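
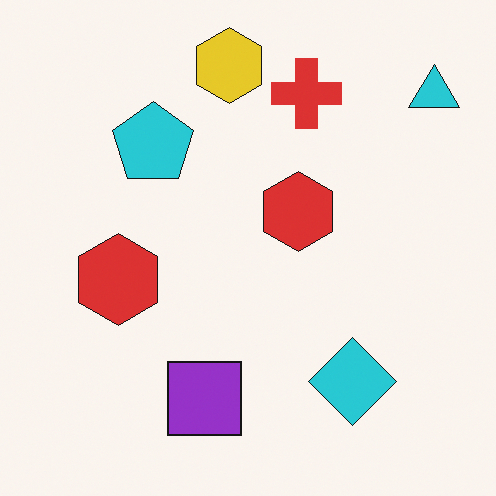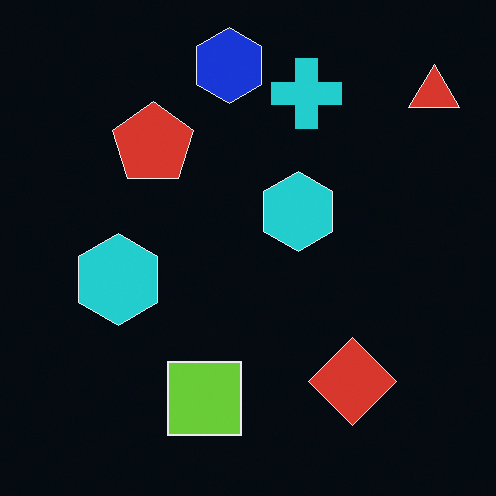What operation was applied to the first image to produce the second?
It was color-inverted (negative).

The light background has become dark and every shape's color is its complement — a photographic negative.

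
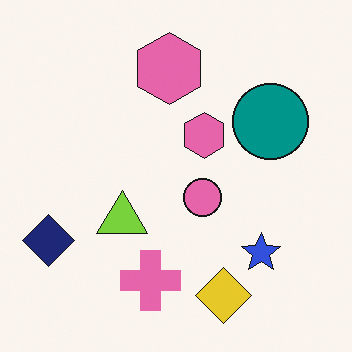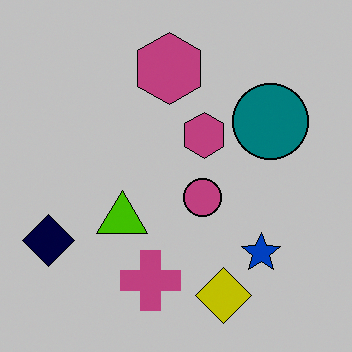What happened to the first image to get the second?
It was aggressively posterized.

Each flat color has snapped to a coarser quantized level — most visibly, the near-white background has dropped to a flat grey.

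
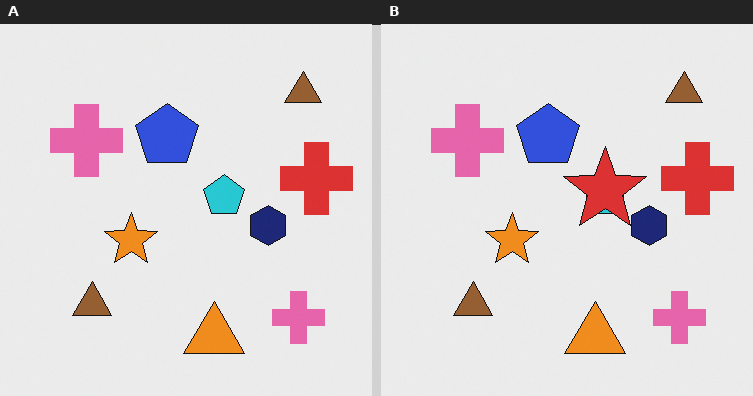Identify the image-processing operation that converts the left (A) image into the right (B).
Overlaid with an additional red star.

A red star appears in the right (B) image that is absent from the left (A).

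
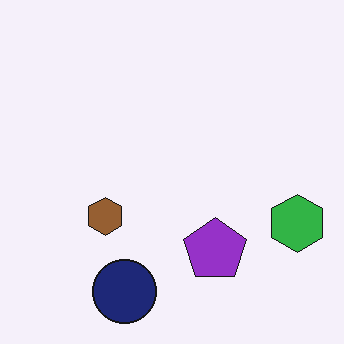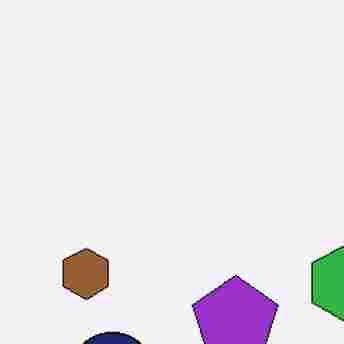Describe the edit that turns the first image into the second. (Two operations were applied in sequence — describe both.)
The transformation is: cropped to a modestly smaller region and rescaled, then degraded with heavy JPEG compression.

The visible shapes are larger and the field of view is narrower; shapes near the original edges may be partly or wholly outside the frame — a crop-and-rescale. Blocky 8×8 compression artifacts appear around shape edges and the flat background shows ringing — characteristic JPEG degradation.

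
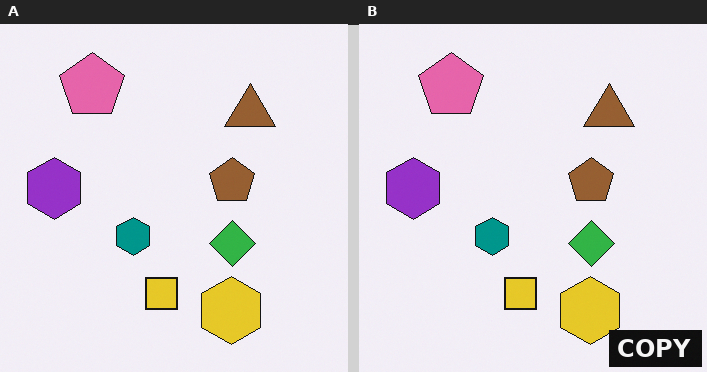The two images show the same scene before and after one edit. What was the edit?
The image was watermarked with the text "COPY" in the lower-right corner.

A dark label reading "COPY" appears in the lower-right corner.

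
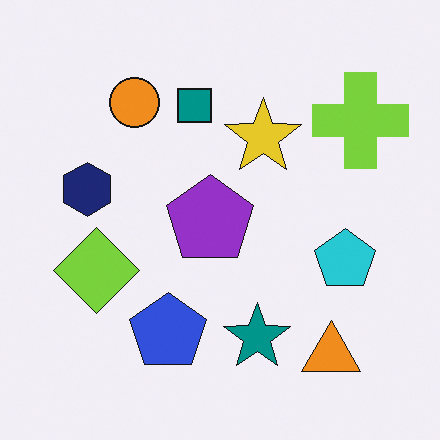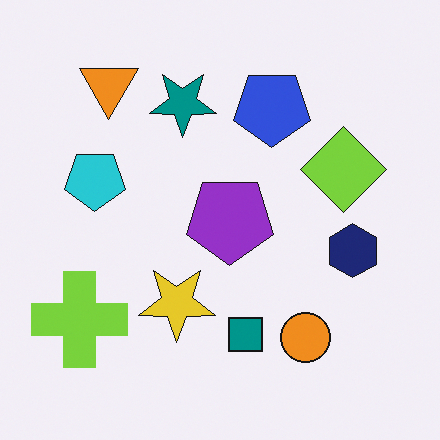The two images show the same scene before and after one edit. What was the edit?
It was rotated 180°.

The orange triangle sits in the bottom-right of the first image and the top-left of the second — consistent with a whole-image 180° rotation.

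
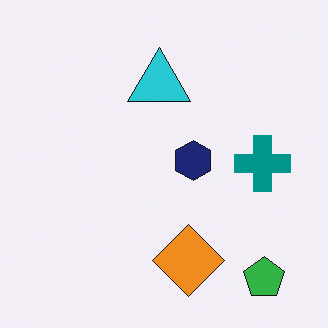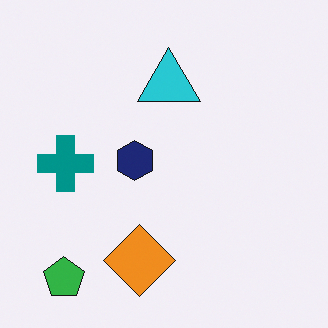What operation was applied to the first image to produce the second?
The image was flipped horizontally (left ↔ right).

The green pentagon is in the bottom-right of the first image and the bottom-left of the second — shapes on opposite sides of the vertical midline have swapped in a mirror flip.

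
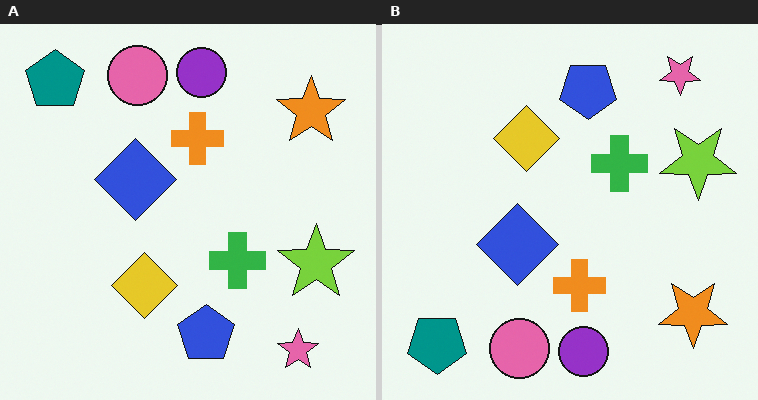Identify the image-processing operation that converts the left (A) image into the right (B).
Flipped vertically (top ↔ bottom).

The purple circle is in the top of the left (A) image and the bottom of the right (B) — shapes on opposite sides of the horizontal midline have swapped in a mirror flip.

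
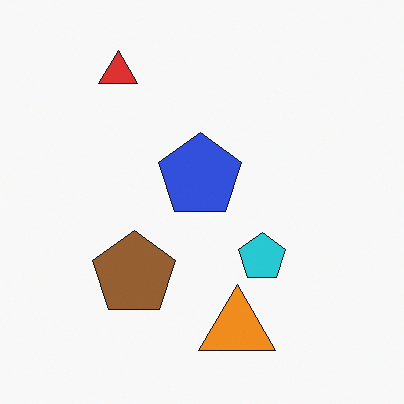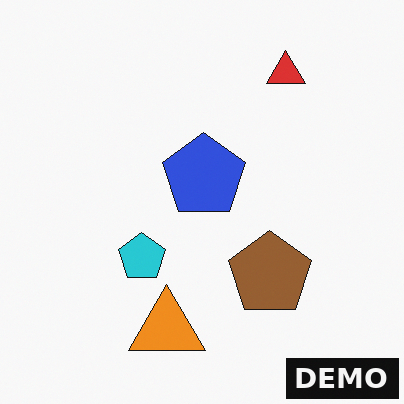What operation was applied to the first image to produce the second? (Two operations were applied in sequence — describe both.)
The transformation is: flipped horizontally (left ↔ right), then watermarked with the text "DEMO" in the lower-right corner.

The red triangle is in the top-left of the first image and the top-right of the second — shapes on opposite sides of the vertical midline have swapped in a mirror flip. A dark label reading "DEMO" appears in the lower-right corner.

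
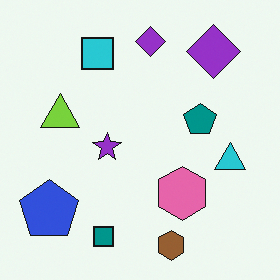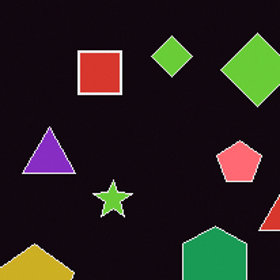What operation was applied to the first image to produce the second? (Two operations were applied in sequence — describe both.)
It was color-inverted (negative), then cropped to a modestly smaller region and rescaled.

The light background has become dark and every shape's color is its complement — a photographic negative. The visible shapes are larger and the field of view is narrower; shapes near the original edges may be partly or wholly outside the frame — a crop-and-rescale.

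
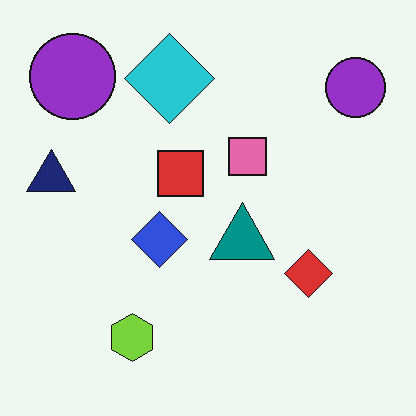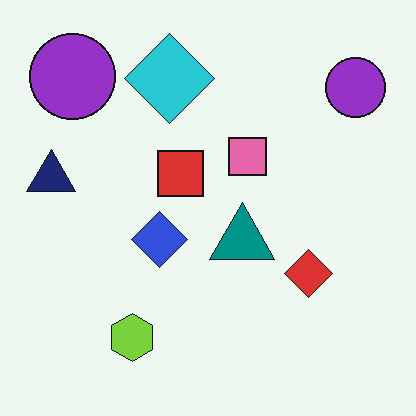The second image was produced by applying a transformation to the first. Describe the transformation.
The image was JPEG-compressed with visible artifacts.

Blocky 8×8 compression artifacts appear around shape edges and the flat background shows ringing — characteristic JPEG degradation.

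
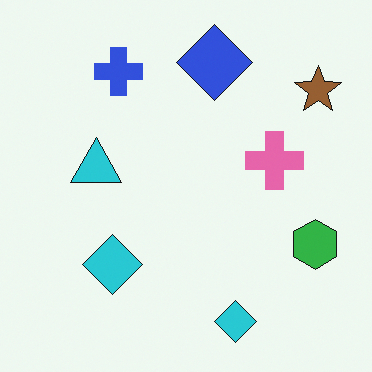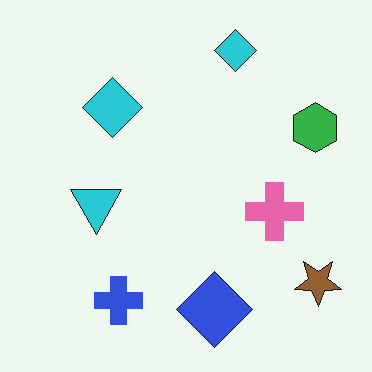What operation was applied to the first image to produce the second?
The transformation is: flipped vertically (top ↔ bottom).

The blue diamond is in the top of the first image and the bottom of the second — shapes on opposite sides of the horizontal midline have swapped in a mirror flip.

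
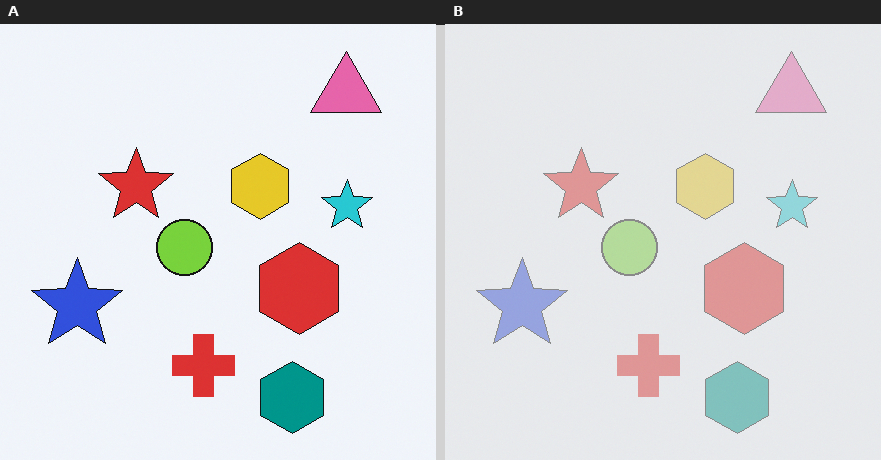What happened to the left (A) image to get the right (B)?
It was washed out (contrast reduced).

Tones are pushed toward mid-grey across the whole image — a global contrast change.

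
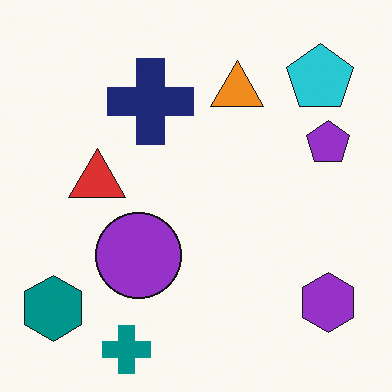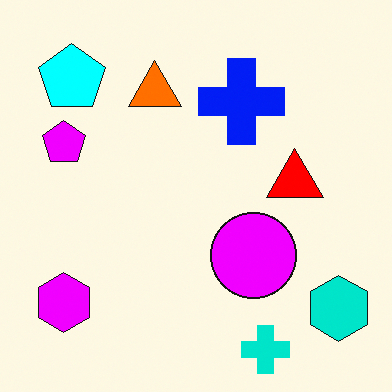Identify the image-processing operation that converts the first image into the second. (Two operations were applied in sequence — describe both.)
The image was made much more vivid (saturation change), then flipped horizontally (left ↔ right).

All colors are more vivid — a global saturation change. The teal hexagon is in the bottom-left of the first image and the bottom-right of the second — shapes on opposite sides of the vertical midline have swapped in a mirror flip.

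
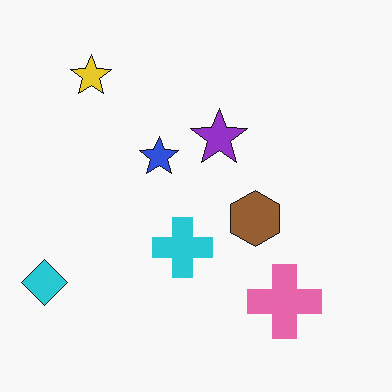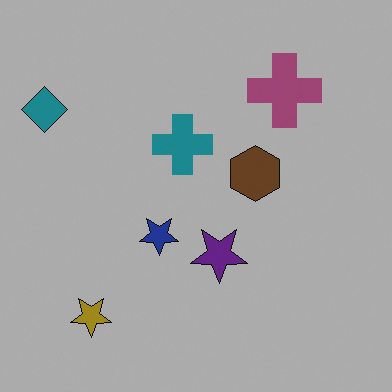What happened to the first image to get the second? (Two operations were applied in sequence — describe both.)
This is the original image flipped vertically (top ↔ bottom), then noticeably darkened.

The yellow star is in the top-left of the first image and the bottom-left of the second — shapes on opposite sides of the horizontal midline have swapped in a mirror flip. Every pixel — background and shapes alike — is uniformly darkened.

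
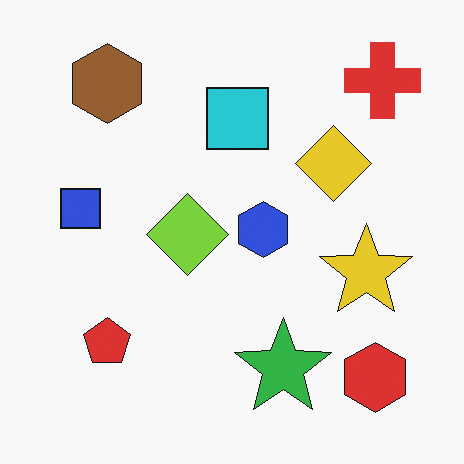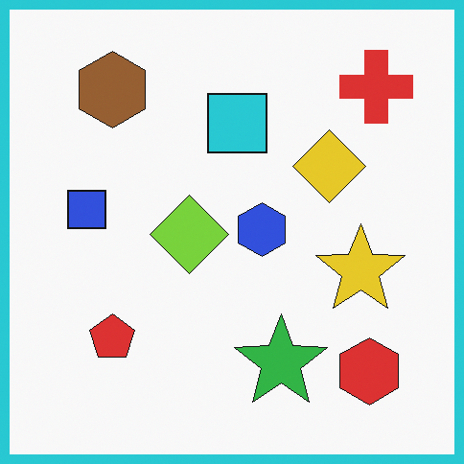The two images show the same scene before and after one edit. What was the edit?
This is the original image framed with a cyan border.

A solid cyan frame runs around the edge of the second image, with the content slightly shrunk inside it.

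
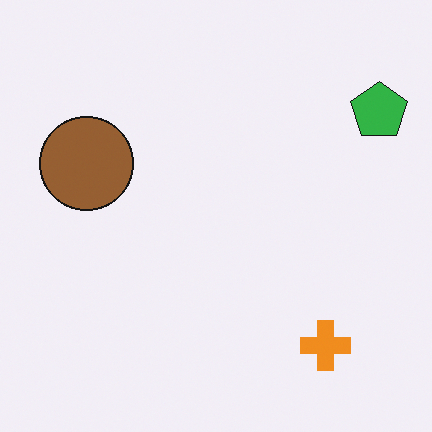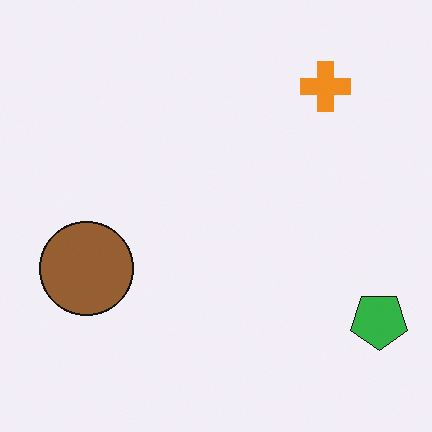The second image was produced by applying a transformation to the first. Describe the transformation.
The second image is the first flipped vertically (top ↔ bottom).

The orange cross is in the bottom-right of the first image and the top-right of the second — shapes on opposite sides of the horizontal midline have swapped in a mirror flip.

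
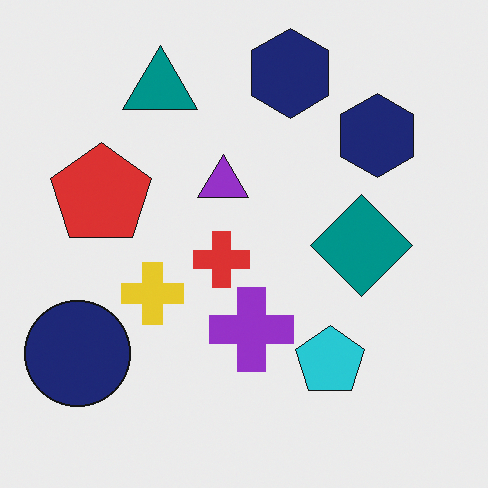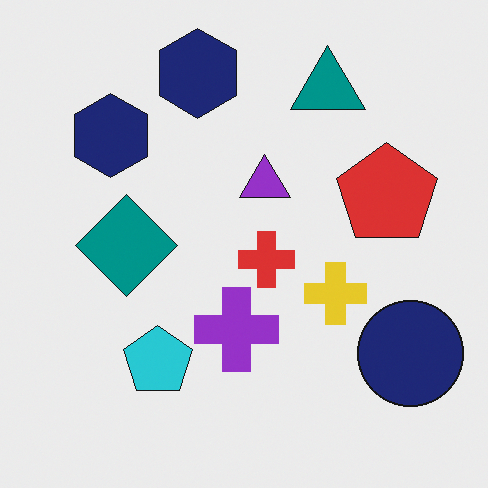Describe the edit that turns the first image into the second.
Flipped horizontally (left ↔ right).

The navy circle is in the bottom-left of the first image and the bottom-right of the second — shapes on opposite sides of the vertical midline have swapped in a mirror flip.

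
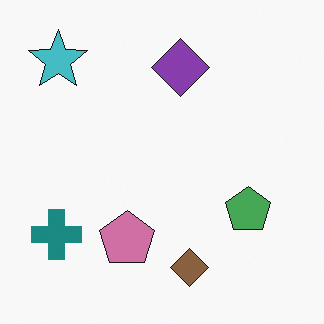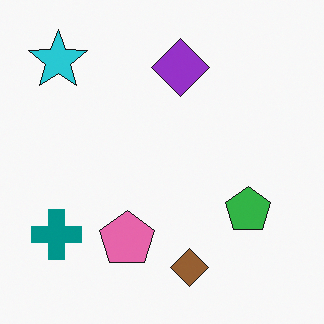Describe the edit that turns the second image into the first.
Slightly desaturated.

All colors are more muted and greyish — a global saturation change.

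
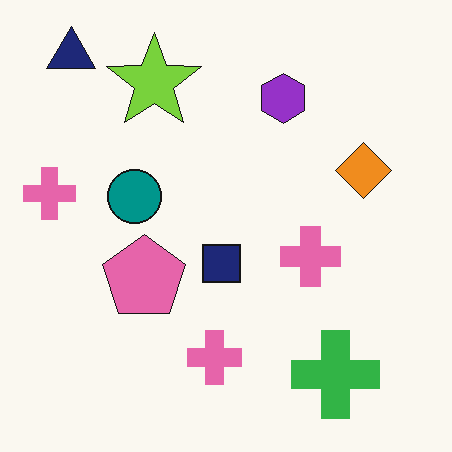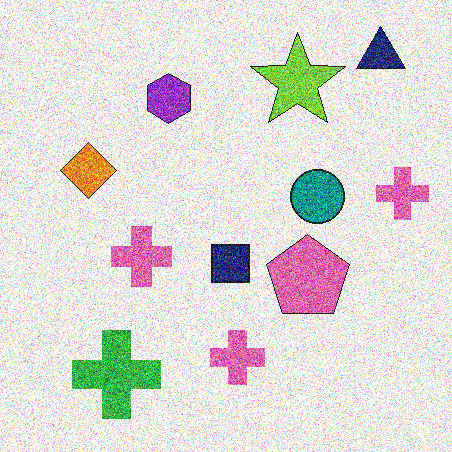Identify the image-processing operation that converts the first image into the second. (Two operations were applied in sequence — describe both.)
It was flipped horizontally (left ↔ right), then degraded with a thick layer of grain.

The navy triangle is in the top-left of the first image and the top-right of the second — shapes on opposite sides of the vertical midline have swapped in a mirror flip. Random speckle covers the whole image, including the flat background.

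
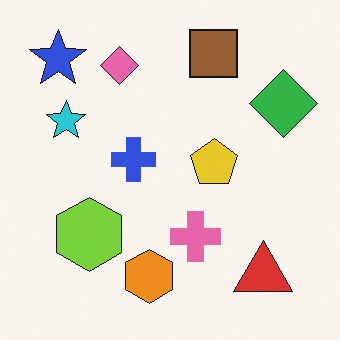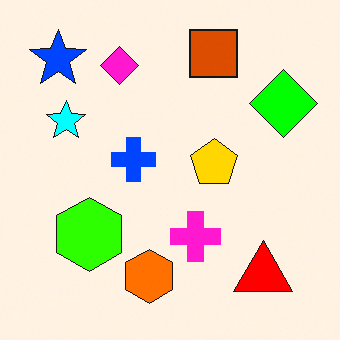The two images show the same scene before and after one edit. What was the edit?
The transformation is: made much more vivid (saturation change).

All colors are more vivid — a global saturation change.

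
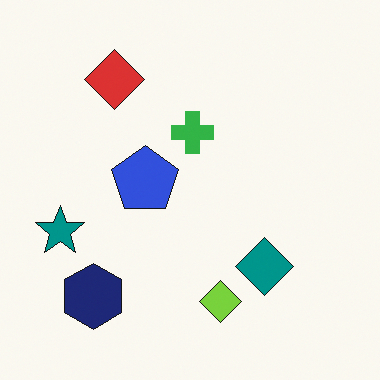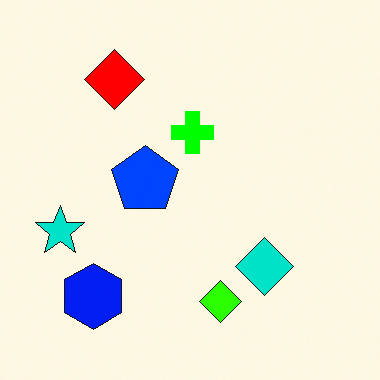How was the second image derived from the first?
The image was made much more vivid (saturation change).

All colors are more vivid — a global saturation change.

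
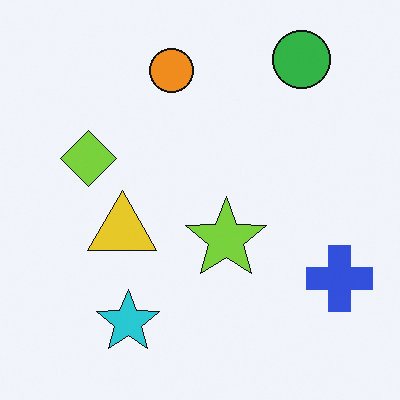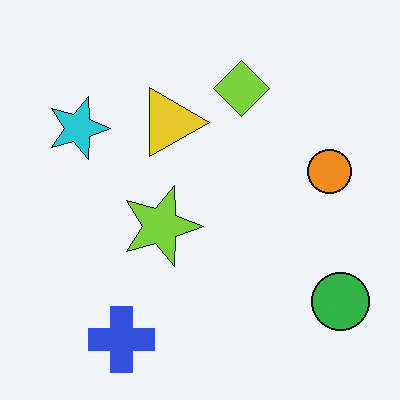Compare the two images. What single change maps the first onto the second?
Rotated 90° clockwise.

The green circle sits in the top-right of the first image and the bottom-right of the second — consistent with a whole-image 90° clockwise rotation.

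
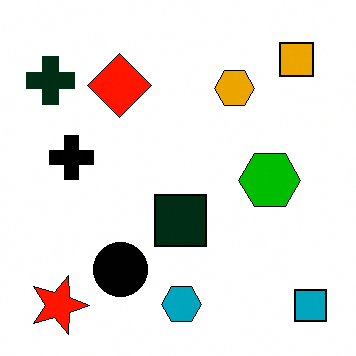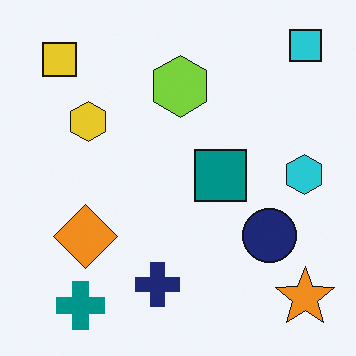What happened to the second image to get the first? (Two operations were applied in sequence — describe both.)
The first image is the second rotated 90° clockwise, then boosted in contrast.

The cyan square sits in the top-right of the second image and the bottom-right of the first — consistent with a whole-image 90° clockwise rotation. Tones are pushed away from mid-grey across the whole image — a global contrast change.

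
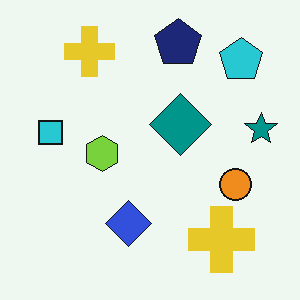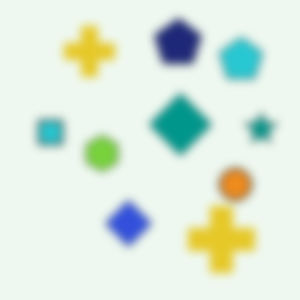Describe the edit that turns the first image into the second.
The transformation is: moderately blurred.

Shape edges and outlines are uniformly softened across the whole image.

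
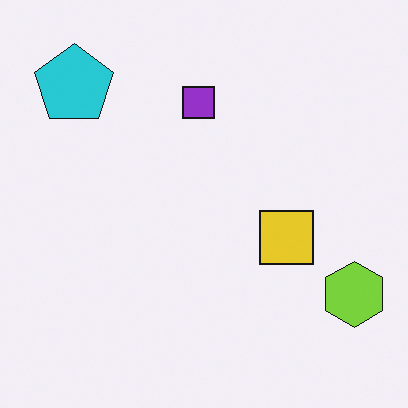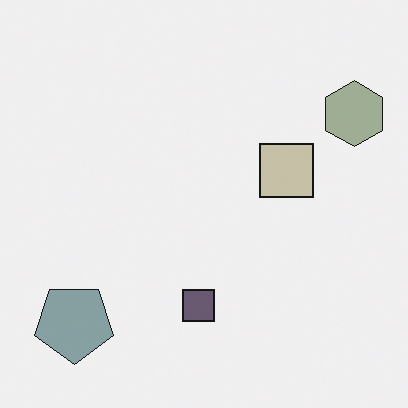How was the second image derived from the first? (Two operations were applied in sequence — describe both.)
Flipped vertically (top ↔ bottom), then heavily desaturated.

The cyan pentagon is in the top-left of the first image and the bottom-left of the second — shapes on opposite sides of the horizontal midline have swapped in a mirror flip. All colors are more muted and greyish — a global saturation change.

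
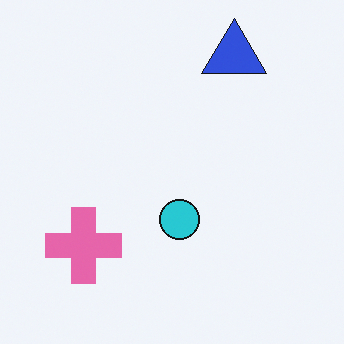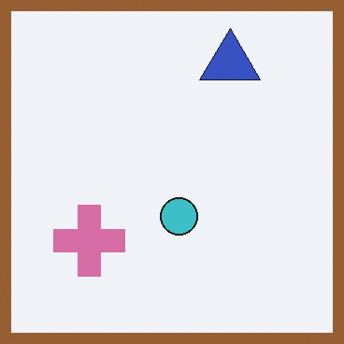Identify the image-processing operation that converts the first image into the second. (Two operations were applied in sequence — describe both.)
The second image is the first slightly desaturated, then framed with a brown border.

All colors are more muted and greyish — a global saturation change. A solid brown frame runs around the edge of the second image, with the content slightly shrunk inside it.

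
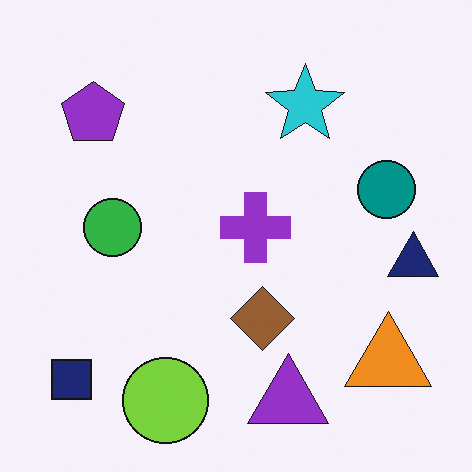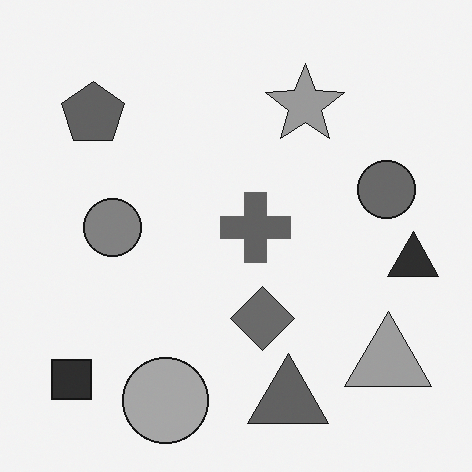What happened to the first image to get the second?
The second image is the first converted to grayscale.

All color is removed — every shape is now a shade of grey.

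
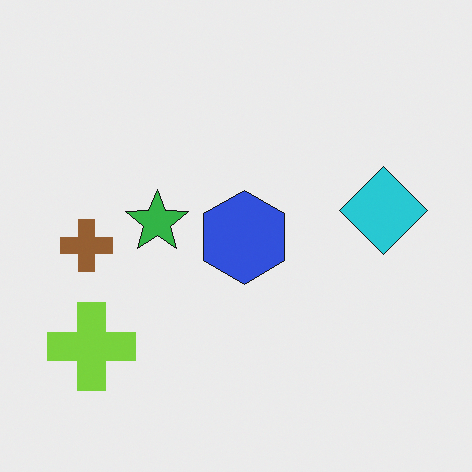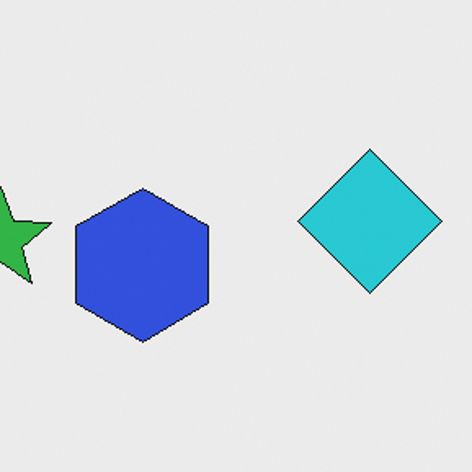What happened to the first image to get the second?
The transformation is: cropped to a noticeably smaller region and rescaled.

The visible shapes are larger and the field of view is narrower; shapes near the original edges may be partly or wholly outside the frame — a crop-and-rescale.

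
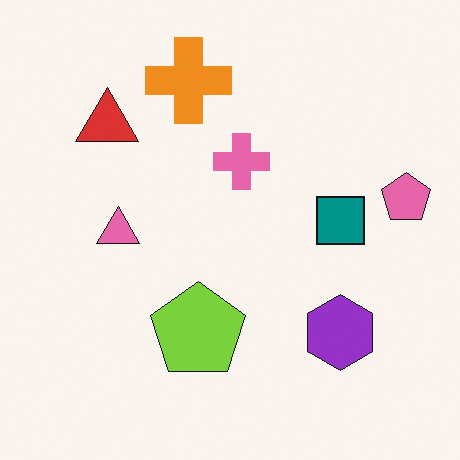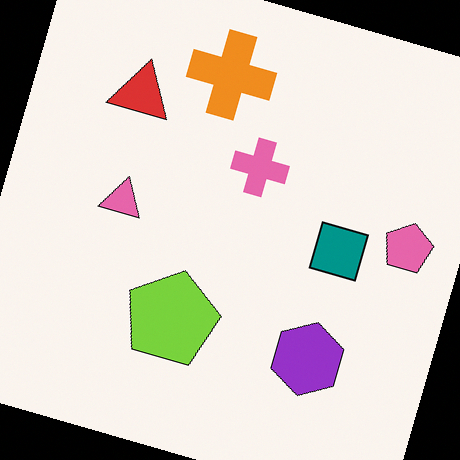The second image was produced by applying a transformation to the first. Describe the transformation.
Rotated clockwise by a moderate amount.

Every shape is tilted by the same angle and the image corners show triangular fill wedges — a whole-image rotation by a non-right angle.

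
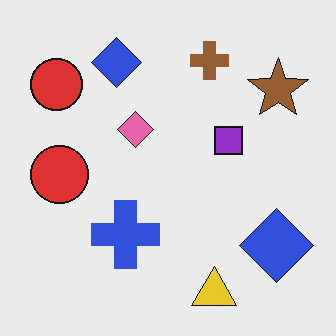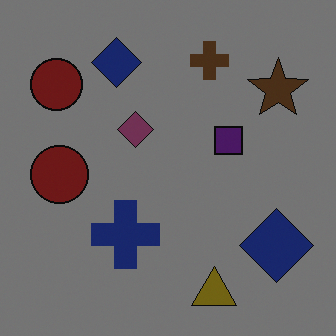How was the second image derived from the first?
The second image is the first noticeably darkened.

Every pixel — background and shapes alike — is uniformly darkened.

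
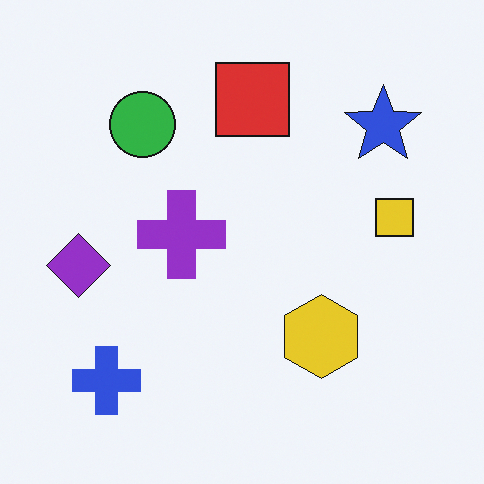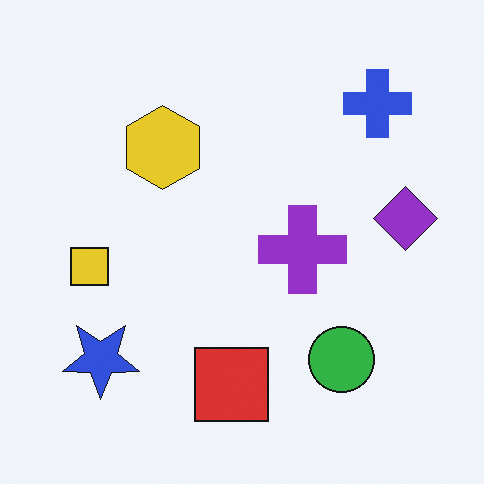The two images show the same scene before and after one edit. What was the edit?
The transformation is: rotated 180°.

The blue cross sits in the bottom-left of the first image and the top-right of the second — consistent with a whole-image 180° rotation.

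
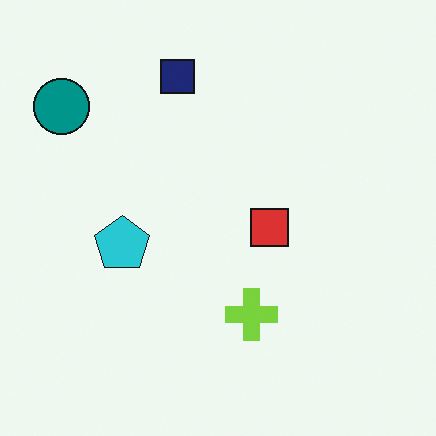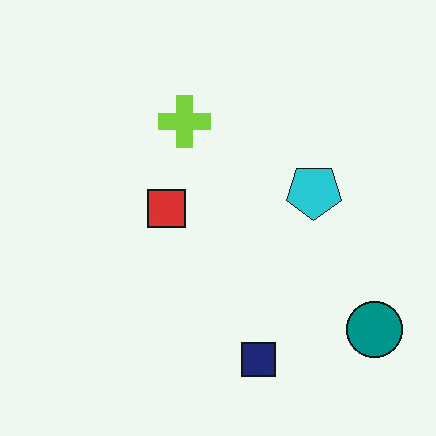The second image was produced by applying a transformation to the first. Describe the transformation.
This is the original image rotated 180°.

The teal circle sits in the top-left of the first image and the bottom-right of the second — consistent with a whole-image 180° rotation.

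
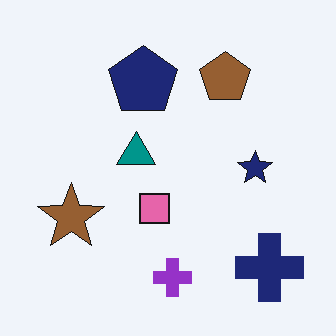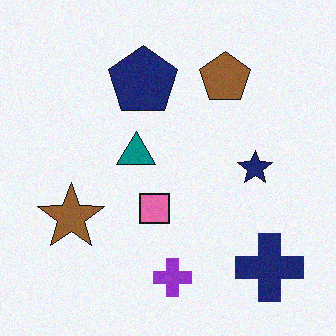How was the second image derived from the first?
Degraded with a light layer of grain.

Random speckle covers the whole image, including the flat background.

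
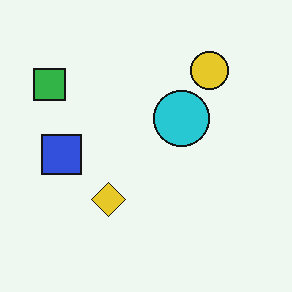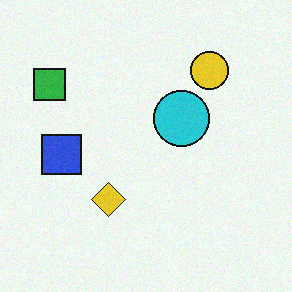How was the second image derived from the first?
The transformation is: degraded with light additive noise.

Random speckle covers the whole image, including the flat background.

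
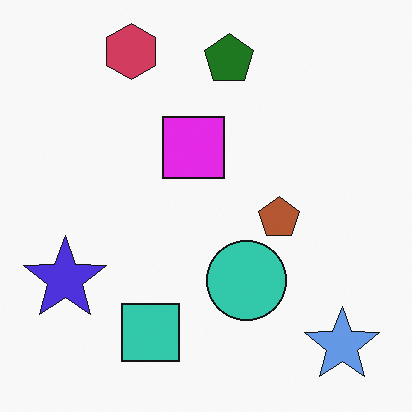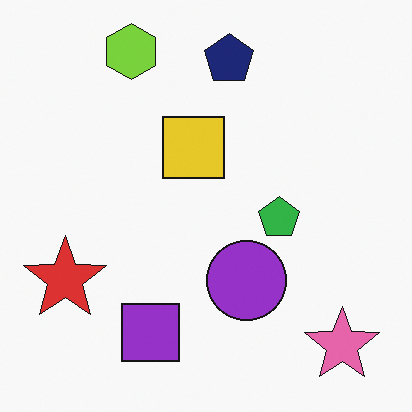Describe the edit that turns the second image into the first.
The image was hue-shifted by a large amount.

Every shape's color has rotated by the same amount around the hue wheel — a uniform hue shift.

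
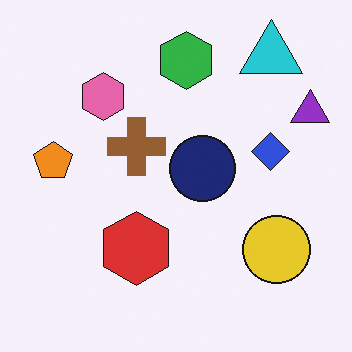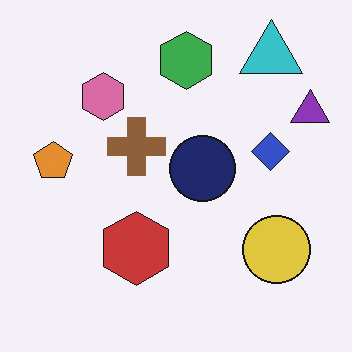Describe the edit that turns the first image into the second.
Slightly desaturated.

All colors are more muted and greyish — a global saturation change.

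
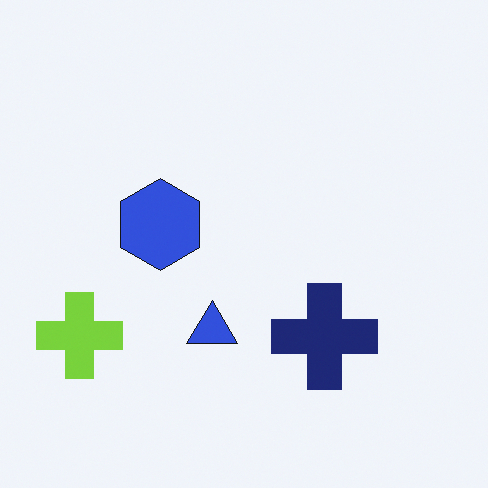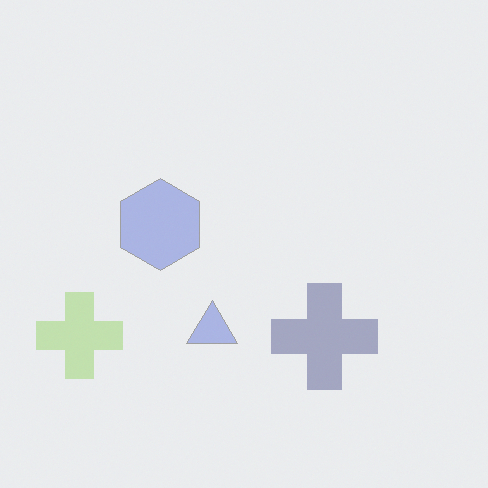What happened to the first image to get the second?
This is the original image given much lower contrast.

Tones are pushed toward mid-grey across the whole image — a global contrast change.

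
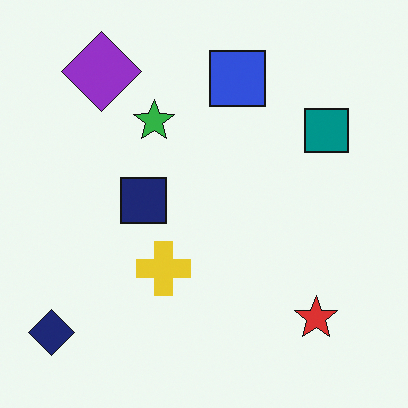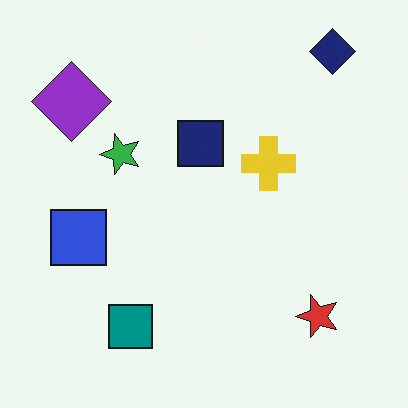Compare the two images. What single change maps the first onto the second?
This is the original image transposed (reflected across the top-left ↔ bottom-right diagonal).

Shapes have swapped their row and column positions — what was in the top-right is now in the bottom-left — a diagonal reflection.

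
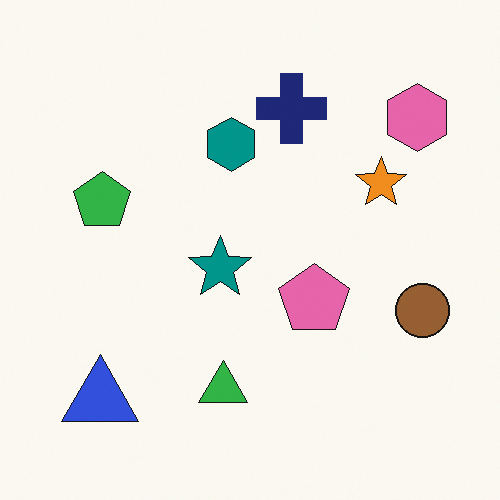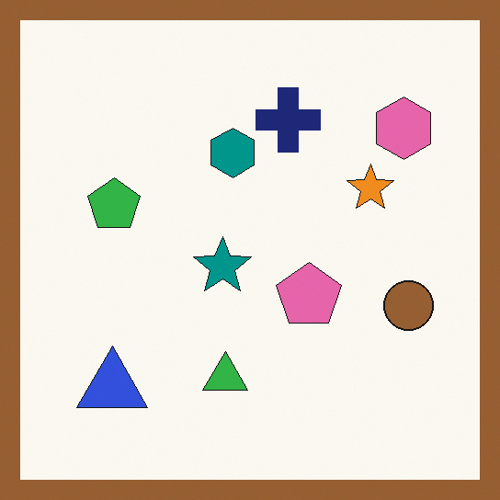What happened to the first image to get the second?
This is the original image framed with a brown border.

A solid brown frame runs around the edge of the second image, with the content slightly shrunk inside it.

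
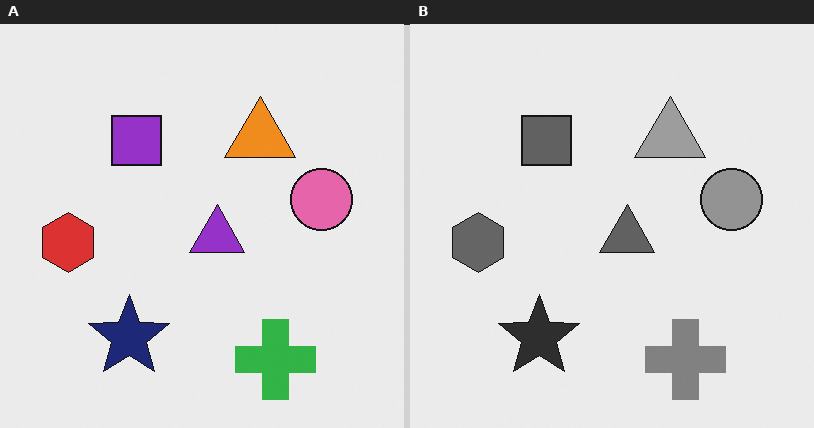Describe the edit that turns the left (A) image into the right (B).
It was converted to grayscale.

All color is removed — every shape is now a shade of grey.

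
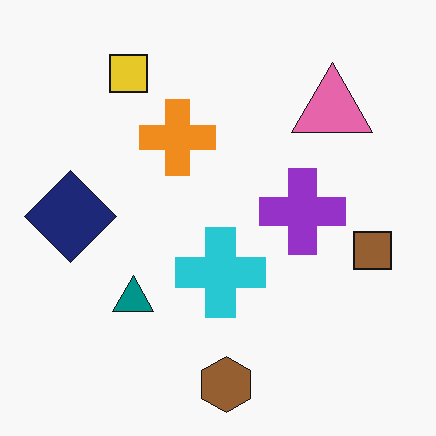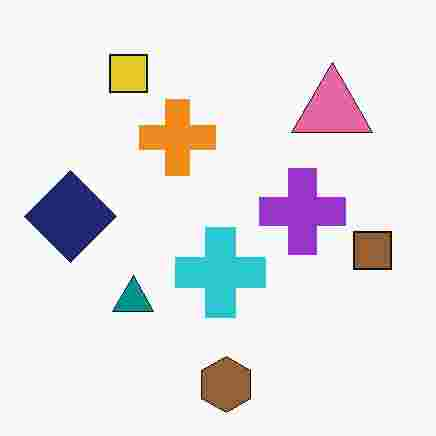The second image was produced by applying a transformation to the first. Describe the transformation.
Heavily JPEG-compressed with obvious blocking artifacts.

Blocky 8×8 compression artifacts appear around shape edges and the flat background shows ringing — characteristic JPEG degradation.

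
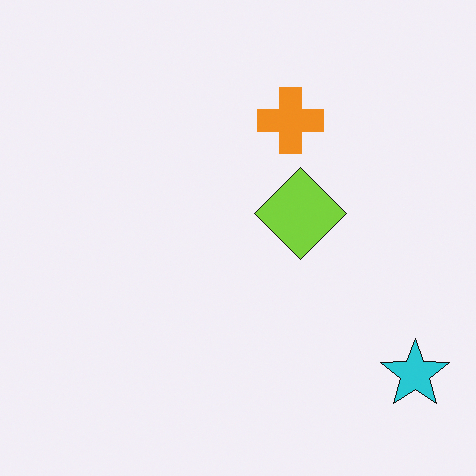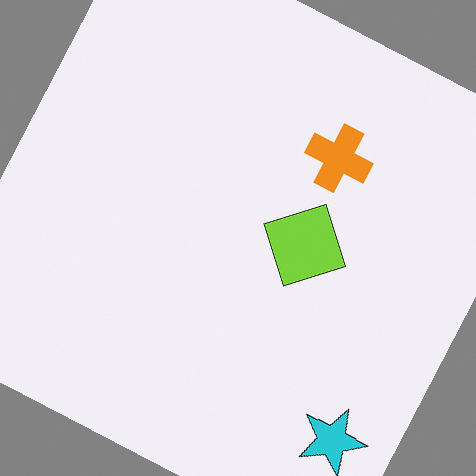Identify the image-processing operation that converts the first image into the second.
The image was rotated clockwise by a clearly visible amount.

Every shape is tilted by the same angle and the image corners show triangular fill wedges — a whole-image rotation by a non-right angle.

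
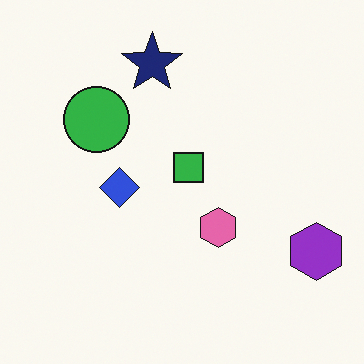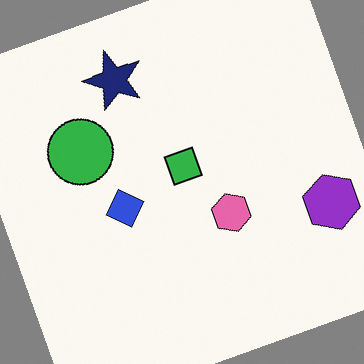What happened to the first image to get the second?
The image was rotated counter-clockwise by a clearly visible amount.

Every shape is tilted by the same angle and the image corners show triangular fill wedges — a whole-image rotation by a non-right angle.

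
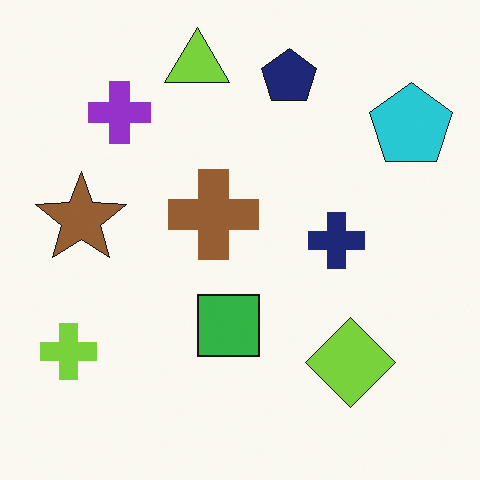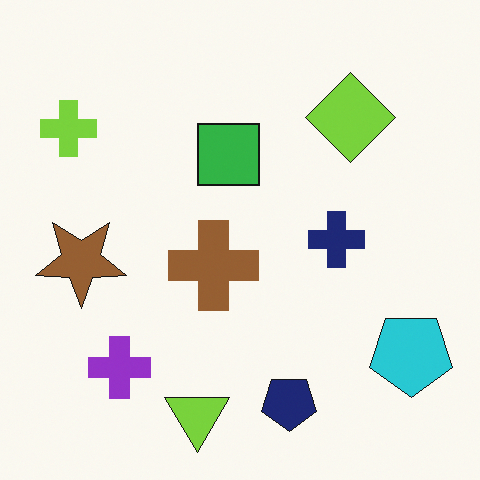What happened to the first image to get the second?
Flipped vertically (top ↔ bottom).

The lime triangle is in the top of the first image and the bottom of the second — shapes on opposite sides of the horizontal midline have swapped in a mirror flip.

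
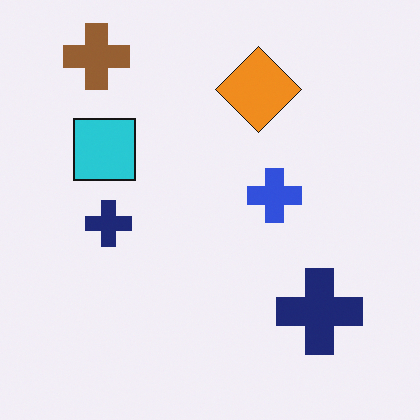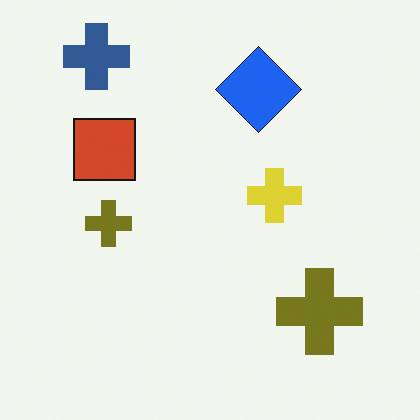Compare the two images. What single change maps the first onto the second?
Hue-shifted through roughly half the color wheel.

Every shape's color has rotated by the same amount around the hue wheel — a uniform hue shift.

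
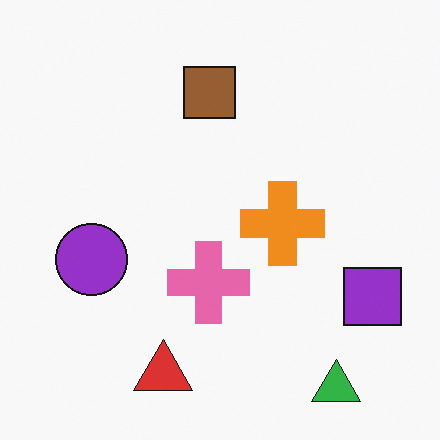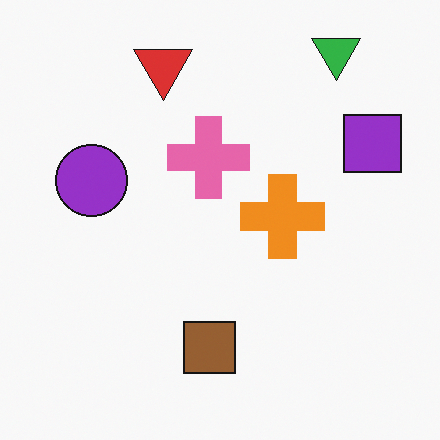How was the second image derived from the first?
The image was flipped vertically (top ↔ bottom).

The green triangle is in the bottom-right of the first image and the top-right of the second — shapes on opposite sides of the horizontal midline have swapped in a mirror flip.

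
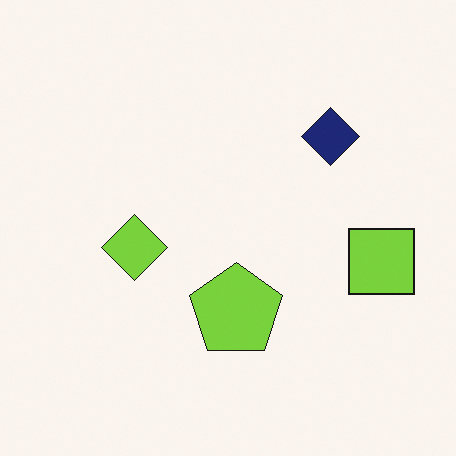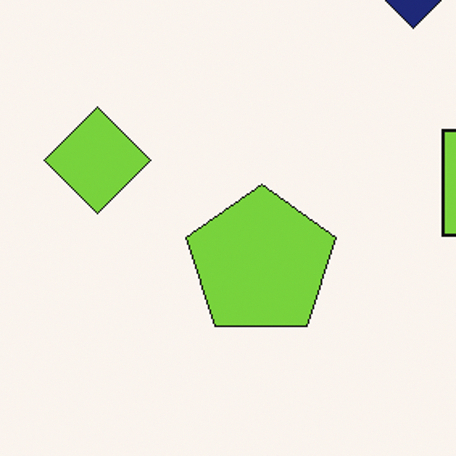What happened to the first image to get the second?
It was cropped slightly and scaled back up.

The visible shapes are larger and the field of view is narrower; shapes near the original edges may be partly or wholly outside the frame — a crop-and-rescale.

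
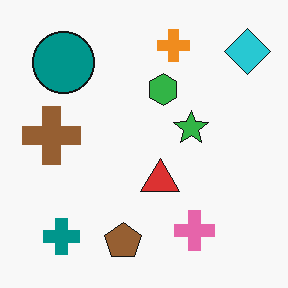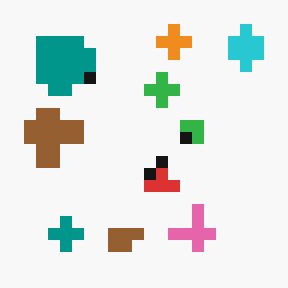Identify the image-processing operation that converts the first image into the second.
It was coarsely pixelated.

Shapes are reduced to large square blocks; fine edges and outlines are lost — a downscale-then-upscale (mosaic) effect.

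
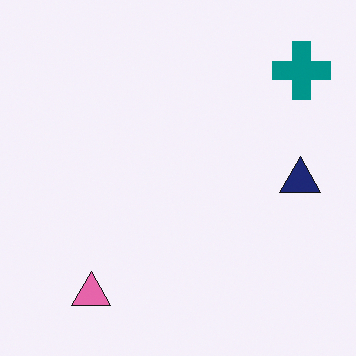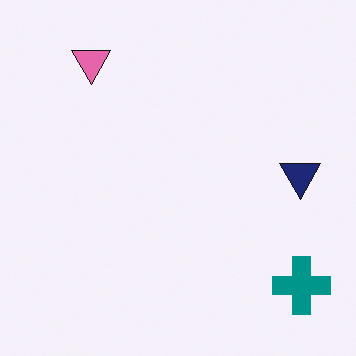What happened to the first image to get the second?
The image was flipped vertically (top ↔ bottom).

The pink triangle is in the bottom-left of the first image and the top-left of the second — shapes on opposite sides of the horizontal midline have swapped in a mirror flip.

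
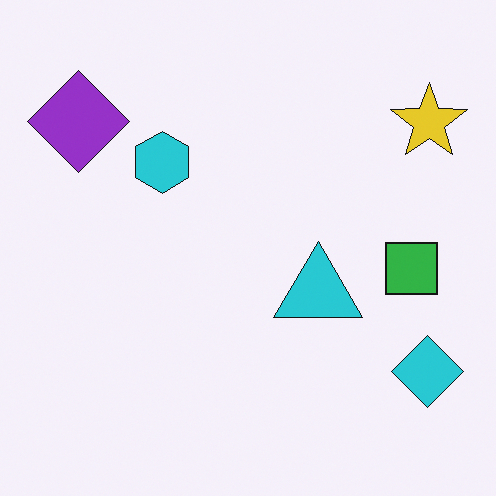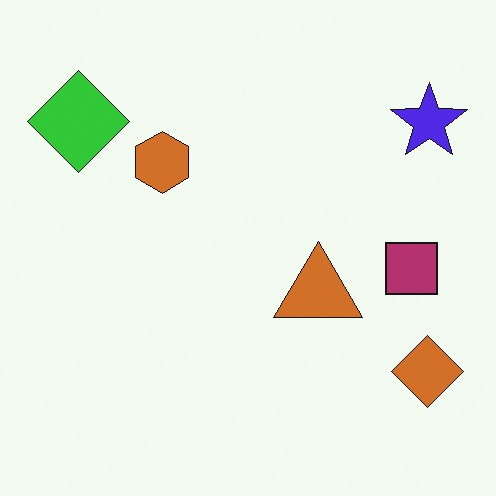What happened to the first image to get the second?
The transformation is: hue-shifted by a large amount.

Every shape's color has rotated by the same amount around the hue wheel — a uniform hue shift.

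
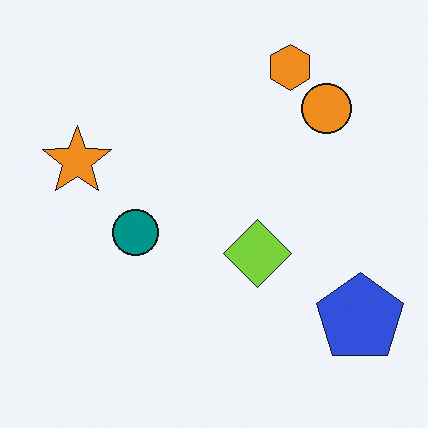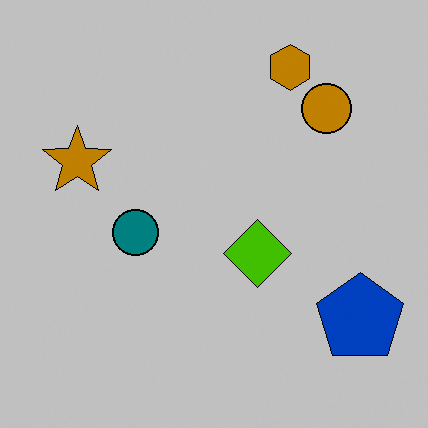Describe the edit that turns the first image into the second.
It was aggressively posterized.

Each flat color has snapped to a coarser quantized level — most visibly, the near-white background has dropped to a flat grey.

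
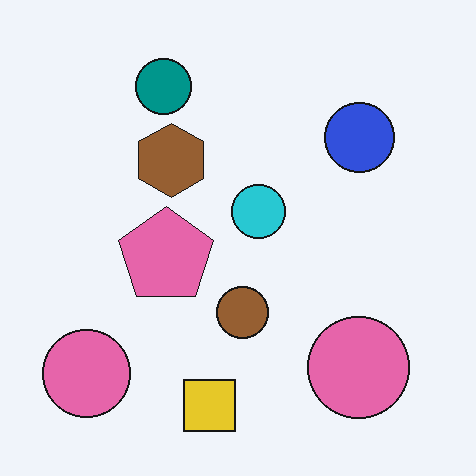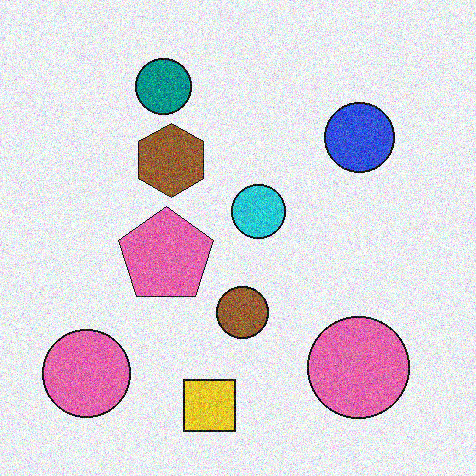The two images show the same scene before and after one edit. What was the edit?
The image was degraded with strong gaussian noise.

Random speckle covers the whole image, including the flat background.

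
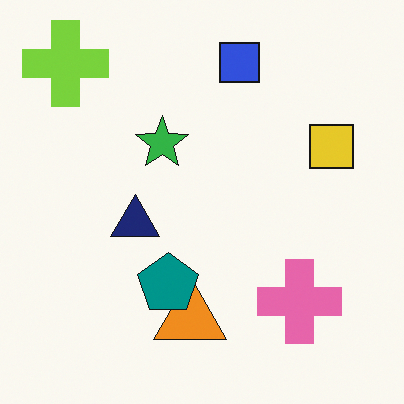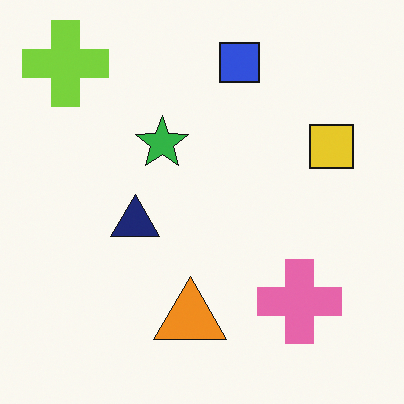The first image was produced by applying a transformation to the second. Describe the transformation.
The first image is the second overlaid with an additional teal pentagon.

A teal pentagon appears in the first image that is absent from the second.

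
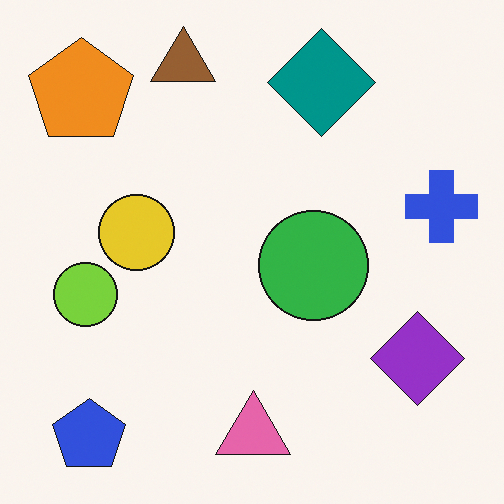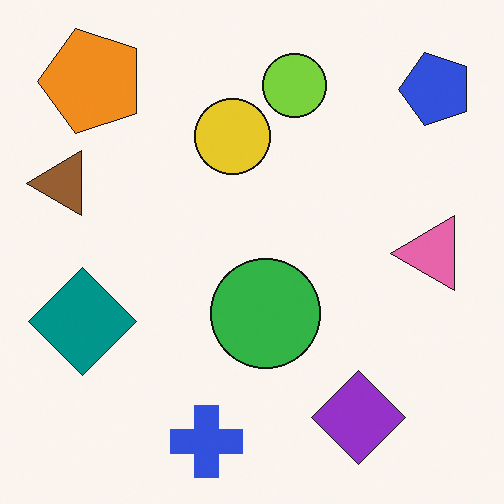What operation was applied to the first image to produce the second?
The image was transposed (reflected across the top-left ↔ bottom-right diagonal).

Shapes have swapped their row and column positions — what was in the top-right is now in the bottom-left — a diagonal reflection.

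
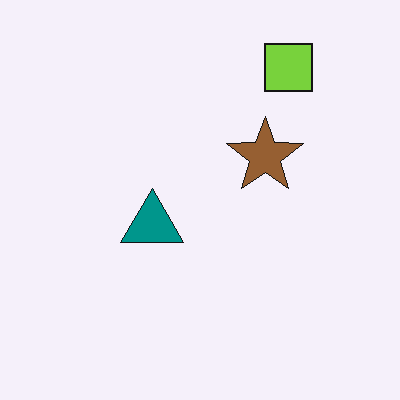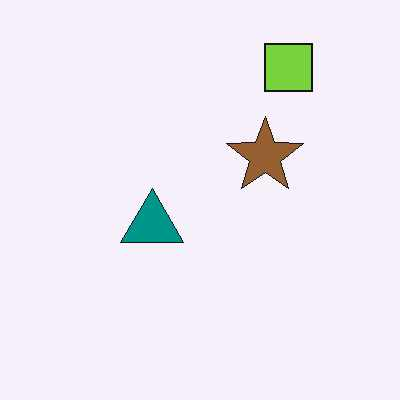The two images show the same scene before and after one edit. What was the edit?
It was JPEG-compressed with visible artifacts.

Blocky 8×8 compression artifacts appear around shape edges and the flat background shows ringing — characteristic JPEG degradation.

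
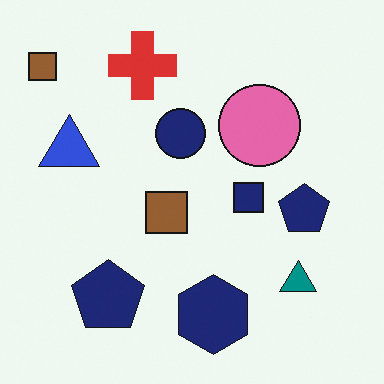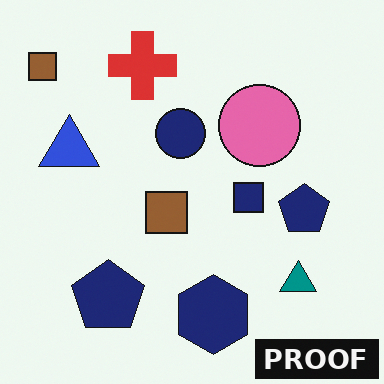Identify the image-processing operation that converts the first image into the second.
The image was watermarked with the text "PROOF" in the lower-right corner.

A dark label reading "PROOF" appears in the lower-right corner.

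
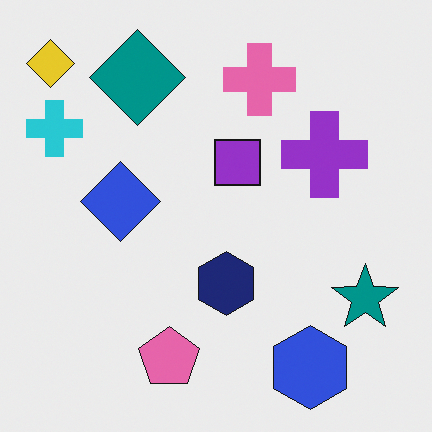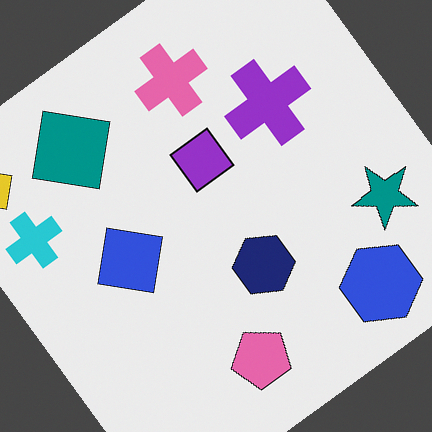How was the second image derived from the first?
It was rotated counter-clockwise by a large amount — several tens of degrees.

Every shape is tilted by the same angle and the image corners show triangular fill wedges — a whole-image rotation by a non-right angle.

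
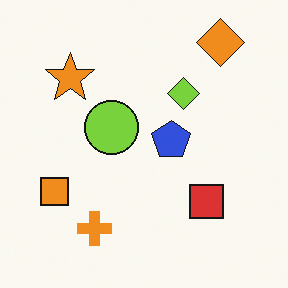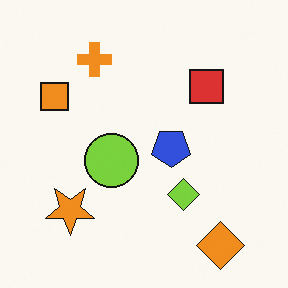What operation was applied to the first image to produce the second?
It was flipped vertically (top ↔ bottom).

The orange diamond is in the top-right of the first image and the bottom-right of the second — shapes on opposite sides of the horizontal midline have swapped in a mirror flip.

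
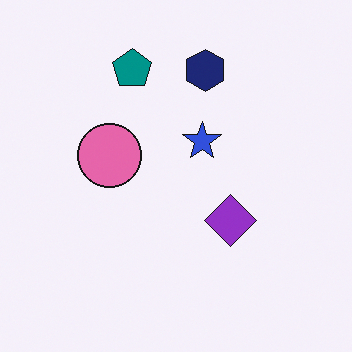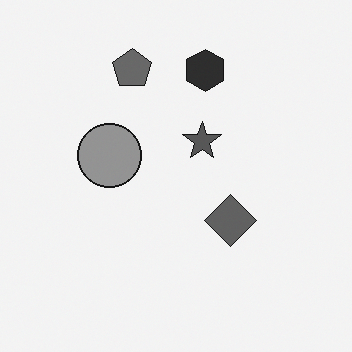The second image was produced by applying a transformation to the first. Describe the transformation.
It was converted to grayscale.

All color is removed — every shape is now a shade of grey.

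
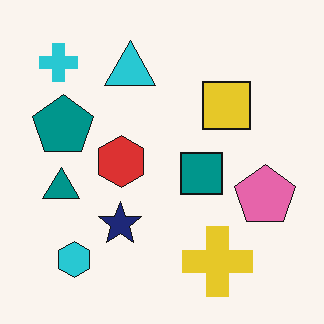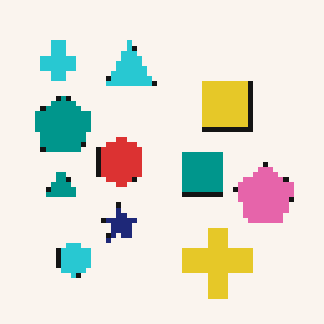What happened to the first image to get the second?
The transformation is: mildly pixelated.

Shapes are reduced to large square blocks; fine edges and outlines are lost — a downscale-then-upscale (mosaic) effect.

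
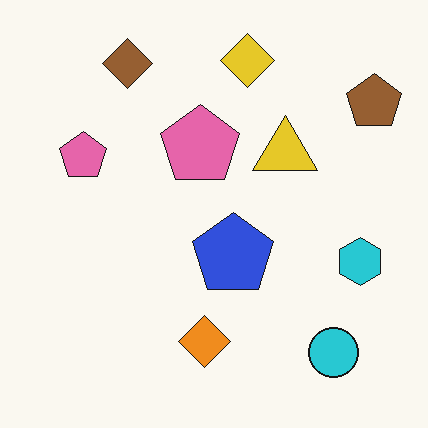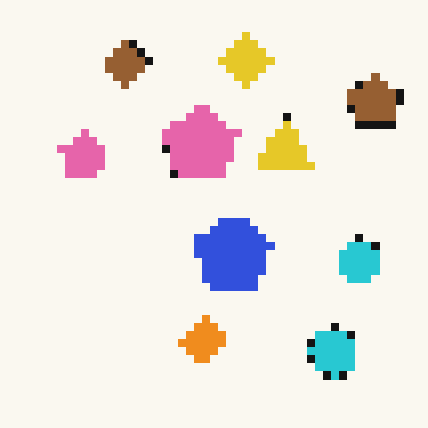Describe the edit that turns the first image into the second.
This is the original image pixelated into visible square blocks.

Shapes are reduced to large square blocks; fine edges and outlines are lost — a downscale-then-upscale (mosaic) effect.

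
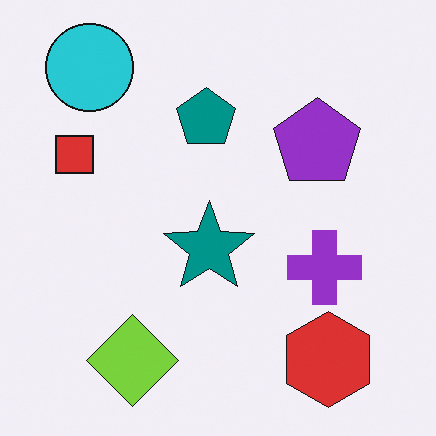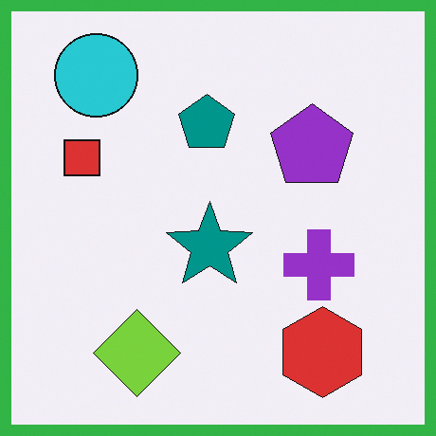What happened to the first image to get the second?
The transformation is: framed with a green border.

A solid green frame runs around the edge of the second image, with the content slightly shrunk inside it.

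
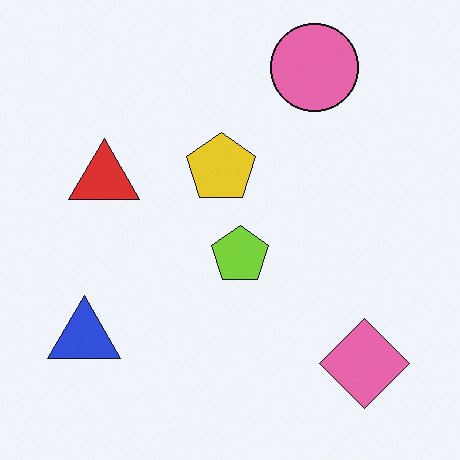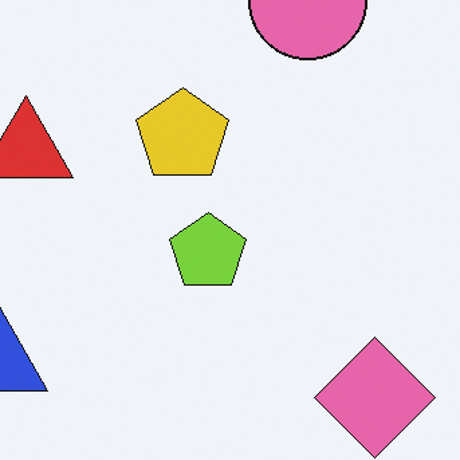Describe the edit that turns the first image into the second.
The second image is the first cropped slightly and scaled back up.

The visible shapes are larger and the field of view is narrower; shapes near the original edges may be partly or wholly outside the frame — a crop-and-rescale.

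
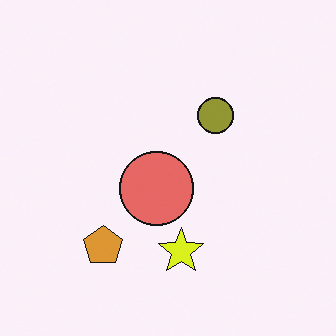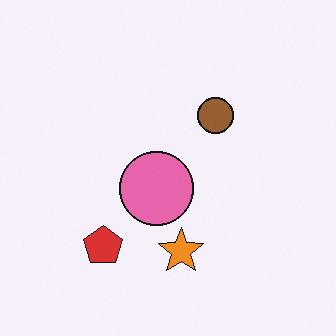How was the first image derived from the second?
Hue-shifted by a small amount.

Every shape's color has rotated by the same amount around the hue wheel — a uniform hue shift.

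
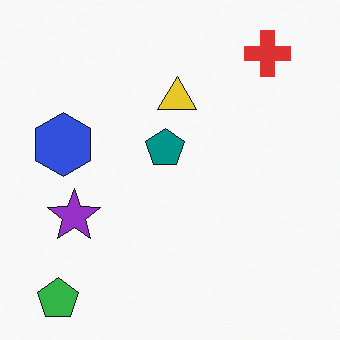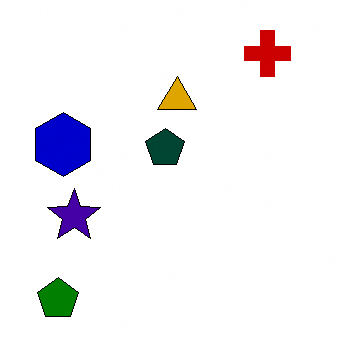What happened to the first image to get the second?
The transformation is: boosted in contrast.

Tones are pushed away from mid-grey across the whole image — a global contrast change.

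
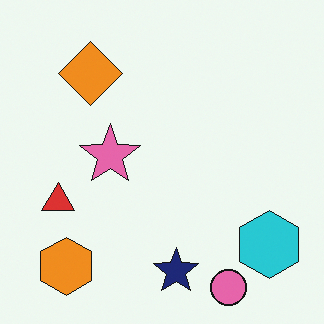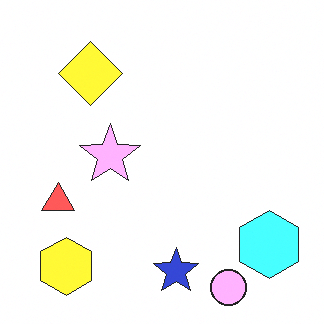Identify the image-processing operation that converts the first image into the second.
This is the original image brightened a lot.

Every pixel — background and shapes alike — is uniformly brightened.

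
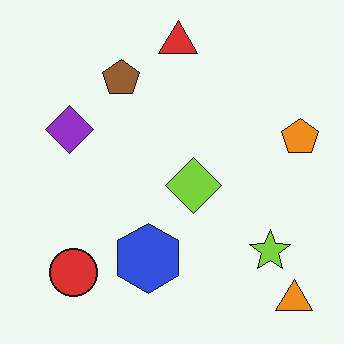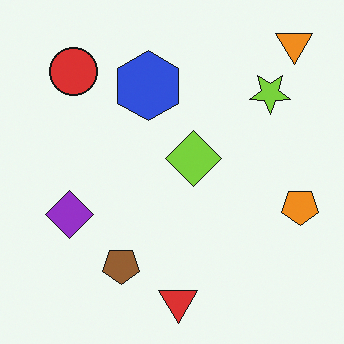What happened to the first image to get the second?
The transformation is: flipped vertically (top ↔ bottom).

The red triangle is in the top of the first image and the bottom of the second — shapes on opposite sides of the horizontal midline have swapped in a mirror flip.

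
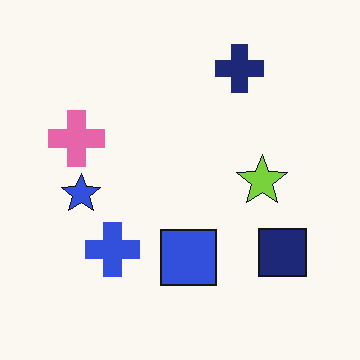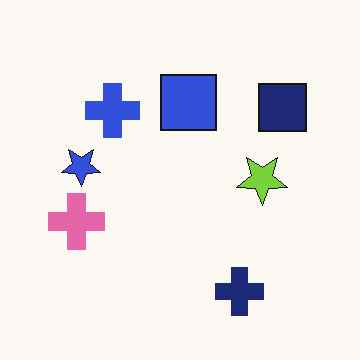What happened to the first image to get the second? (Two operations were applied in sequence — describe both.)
Flipped vertically (top ↔ bottom), then given moderate JPEG compression.

The navy cross is in the top of the first image and the bottom of the second — shapes on opposite sides of the horizontal midline have swapped in a mirror flip. Blocky 8×8 compression artifacts appear around shape edges and the flat background shows ringing — characteristic JPEG degradation.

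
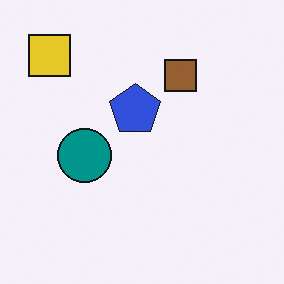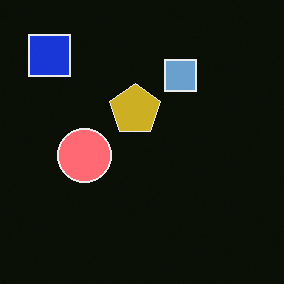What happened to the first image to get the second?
This is the original image color-inverted (negative).

The light background has become dark and every shape's color is its complement — a photographic negative.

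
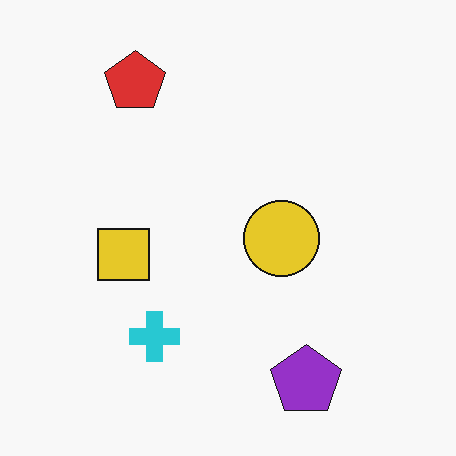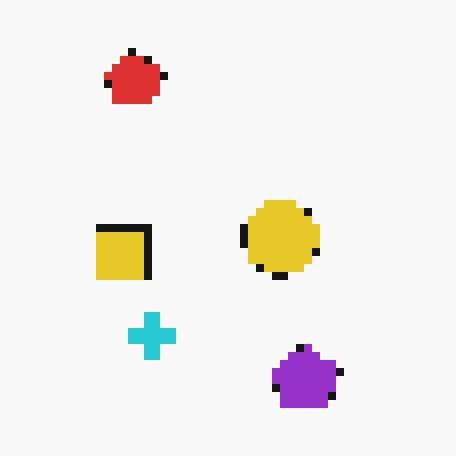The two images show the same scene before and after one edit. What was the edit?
This is the original image pixelated into visible square blocks.

Shapes are reduced to large square blocks; fine edges and outlines are lost — a downscale-then-upscale (mosaic) effect.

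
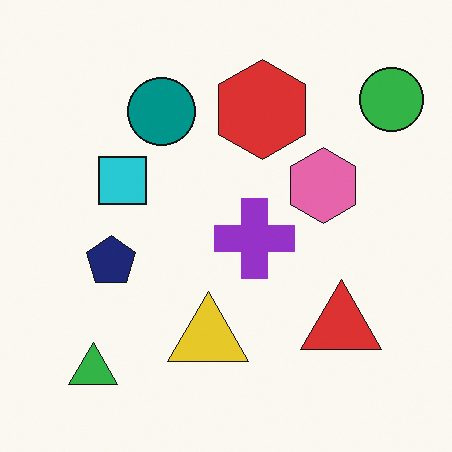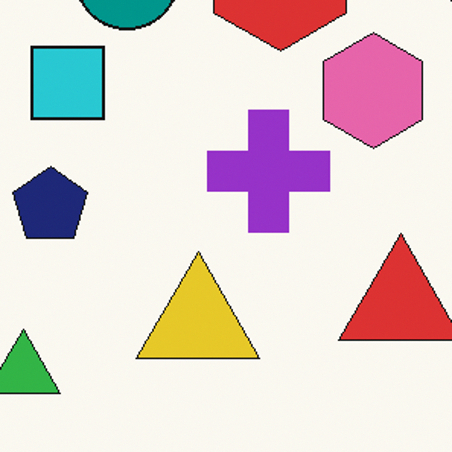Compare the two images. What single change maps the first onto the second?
The image was cropped to a modestly smaller region and rescaled.

The visible shapes are larger and the field of view is narrower; shapes near the original edges may be partly or wholly outside the frame — a crop-and-rescale.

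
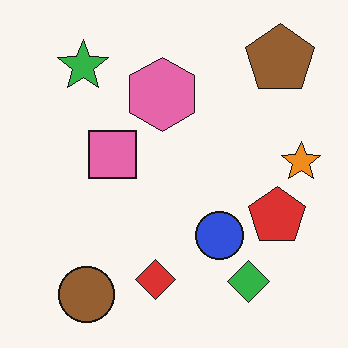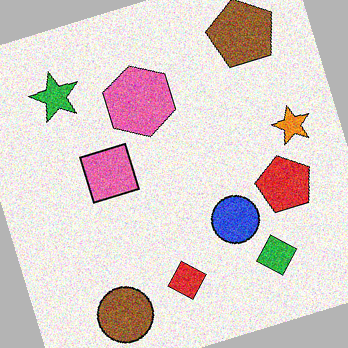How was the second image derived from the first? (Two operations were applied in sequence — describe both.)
This is the original image degraded with moderate additive noise, then rotated counter-clockwise by a moderate amount.

Random speckle covers the whole image, including the flat background. Every shape is tilted by the same angle and the image corners show triangular fill wedges — a whole-image rotation by a non-right angle.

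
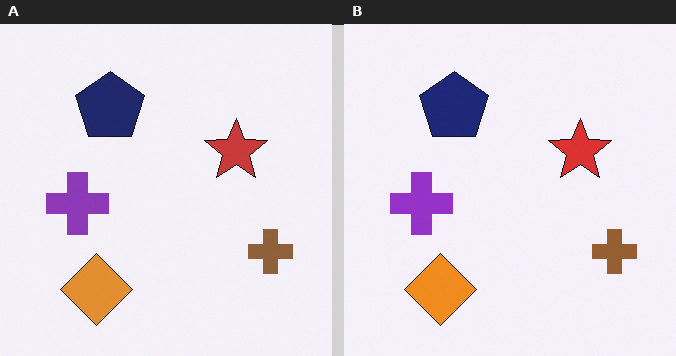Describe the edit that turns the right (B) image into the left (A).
Slightly desaturated.

All colors are more muted and greyish — a global saturation change.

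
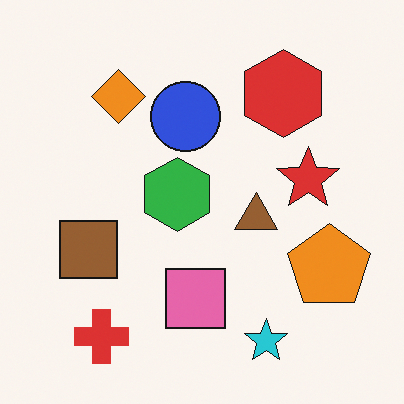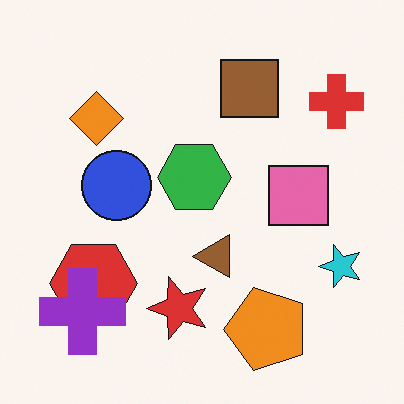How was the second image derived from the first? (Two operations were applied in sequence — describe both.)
The image was transposed (reflected across the top-left ↔ bottom-right diagonal), then overlaid with an additional purple cross.

Shapes have swapped their row and column positions — what was in the top-right is now in the bottom-left — a diagonal reflection. A purple cross appears in the second image that is absent from the first.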